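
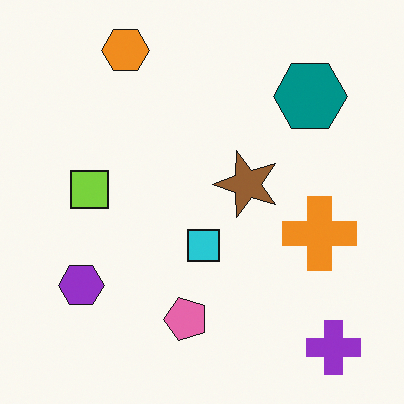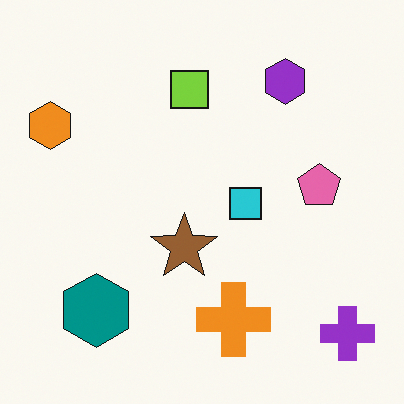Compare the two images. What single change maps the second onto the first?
This is the original image transposed (reflected across the top-left ↔ bottom-right diagonal).

Shapes have swapped their row and column positions — what was in the top-right is now in the bottom-left — a diagonal reflection.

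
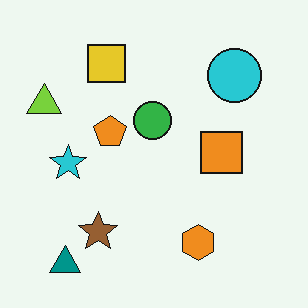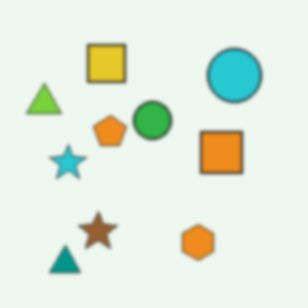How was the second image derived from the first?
The second image is the first given a subtle gaussian blur.

Shape edges and outlines are uniformly softened across the whole image.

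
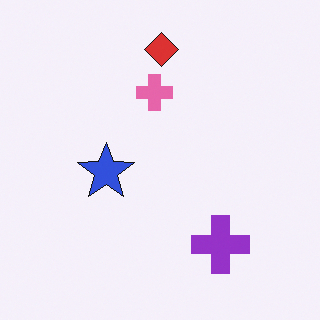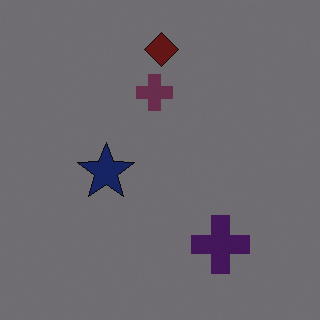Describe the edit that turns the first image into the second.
This is the original image substantially darkened.

Every pixel — background and shapes alike — is uniformly darkened.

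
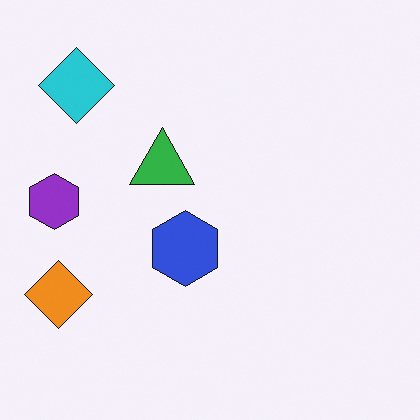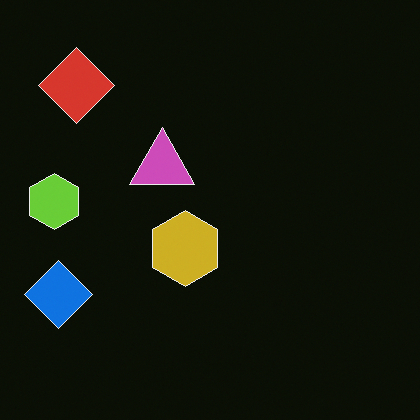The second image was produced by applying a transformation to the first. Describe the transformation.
Color-inverted (negative).

The light background has become dark and every shape's color is its complement — a photographic negative.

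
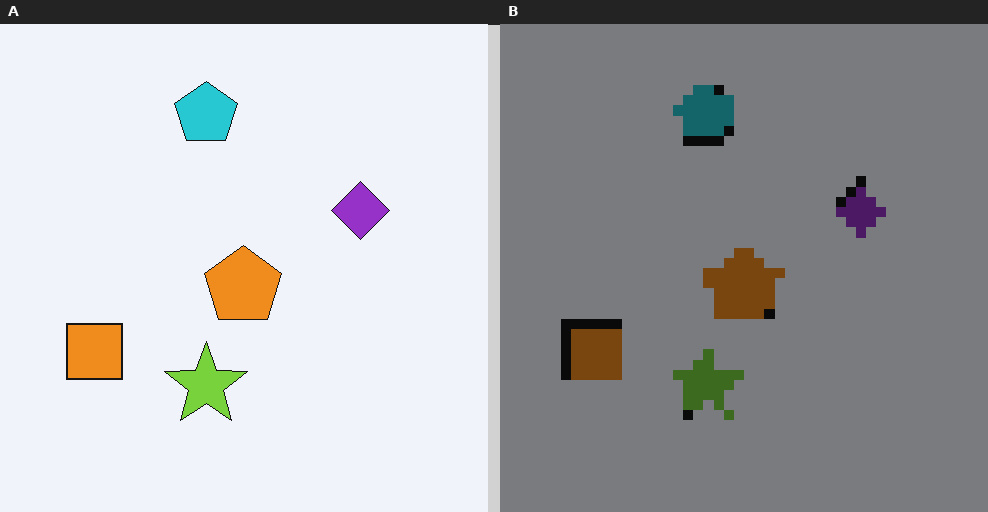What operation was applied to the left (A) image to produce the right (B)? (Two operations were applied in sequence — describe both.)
Darkened a lot, then heavily pixelated into large blocks.

Every pixel — background and shapes alike — is uniformly darkened. Shapes are reduced to large square blocks; fine edges and outlines are lost — a downscale-then-upscale (mosaic) effect.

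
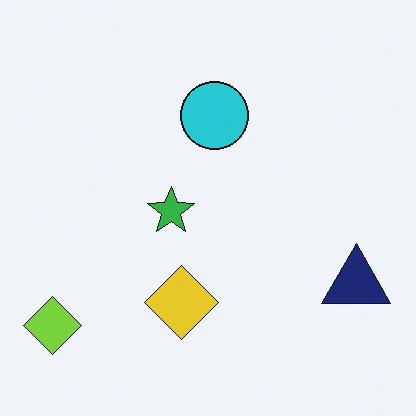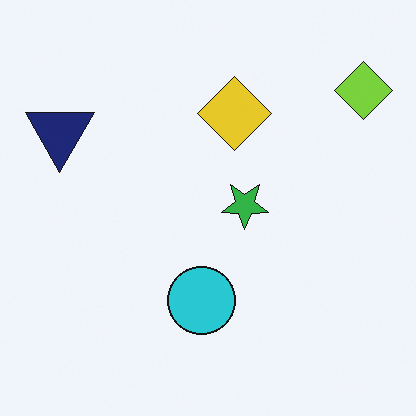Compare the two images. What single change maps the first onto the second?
This is the original image rotated 180°.

The lime diamond sits in the bottom-left of the first image and the top-right of the second — consistent with a whole-image 180° rotation.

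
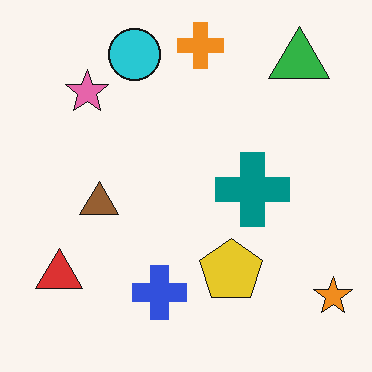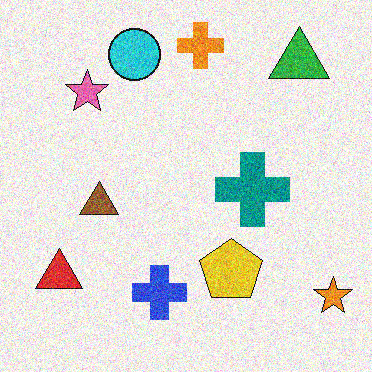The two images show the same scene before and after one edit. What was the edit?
It was degraded with a thick layer of grain.

Random speckle covers the whole image, including the flat background.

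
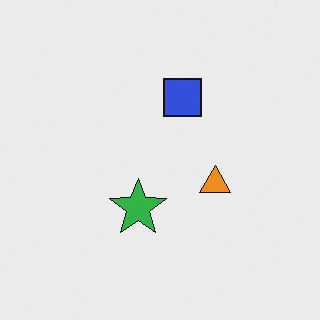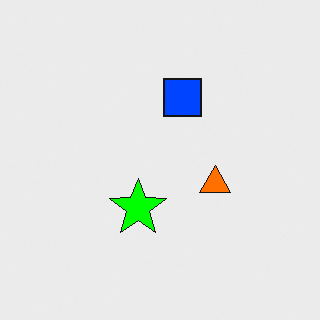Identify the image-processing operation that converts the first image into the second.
The second image is the first made much more vivid (saturation change).

All colors are more vivid — a global saturation change.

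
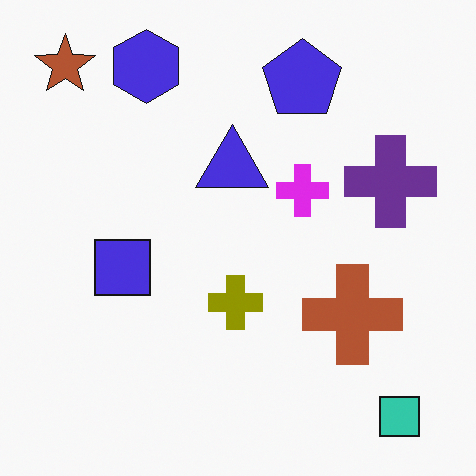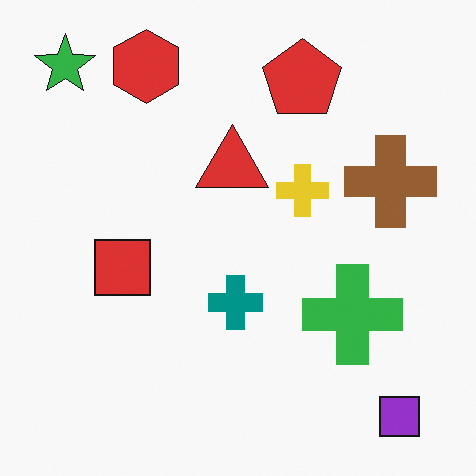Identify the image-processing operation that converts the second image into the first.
This is the original image hue-shifted through roughly half the color wheel.

Every shape's color has rotated by the same amount around the hue wheel — a uniform hue shift.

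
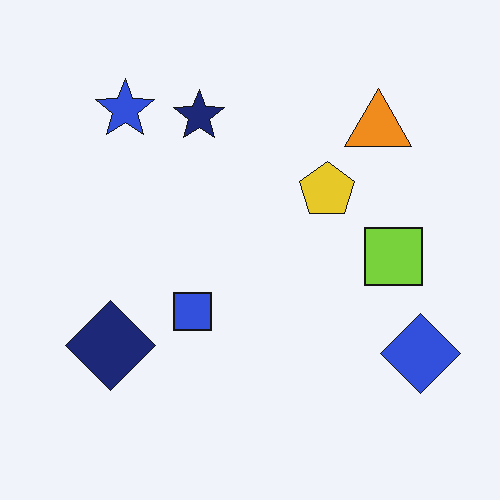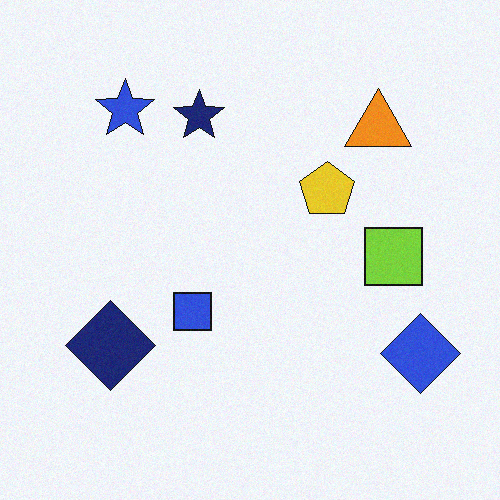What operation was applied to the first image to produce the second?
The image was degraded with a light layer of grain.

Random speckle covers the whole image, including the flat background.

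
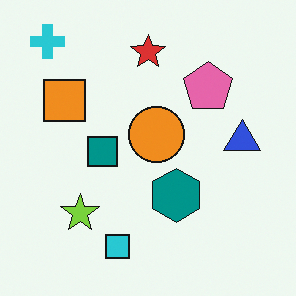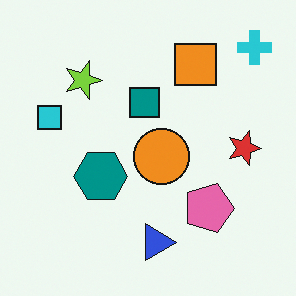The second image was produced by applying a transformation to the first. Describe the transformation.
The image was rotated 90° clockwise.

The cyan cross sits in the top-left of the first image and the top-right of the second — consistent with a whole-image 90° clockwise rotation.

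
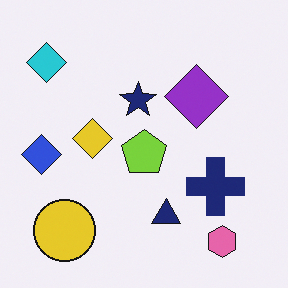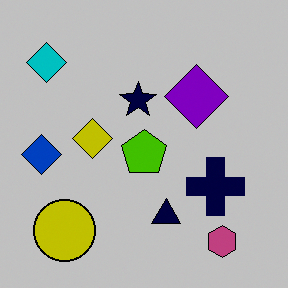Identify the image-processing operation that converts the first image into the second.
This is the original image heavily posterized to just a handful of flat colors.

Each flat color has snapped to a coarser quantized level — most visibly, the near-white background has dropped to a flat grey.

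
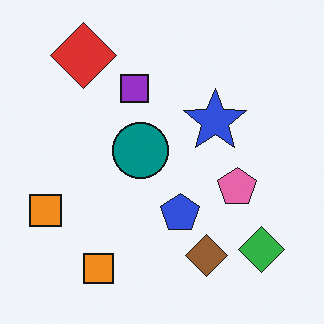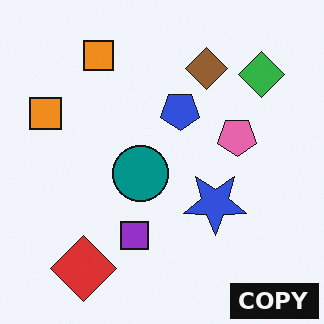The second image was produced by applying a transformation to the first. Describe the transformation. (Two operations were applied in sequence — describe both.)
The second image is the first flipped vertically (top ↔ bottom), then watermarked with the text "COPY" in the lower-right corner.

The red diamond is in the top-left of the first image and the bottom-left of the second — shapes on opposite sides of the horizontal midline have swapped in a mirror flip. A dark label reading "COPY" appears in the lower-right corner.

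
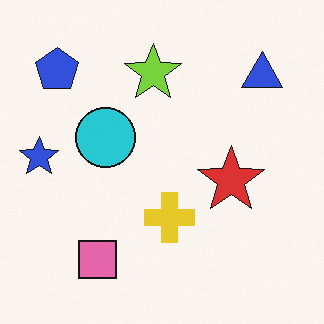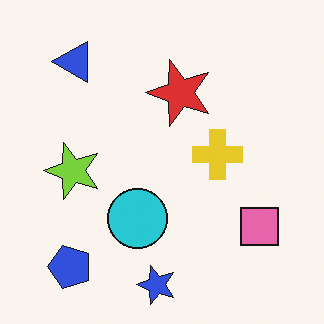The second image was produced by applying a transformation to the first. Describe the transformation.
The image was rotated 90° counter-clockwise.

The blue pentagon sits in the top-left of the first image and the bottom-left of the second — consistent with a whole-image 90° counter-clockwise rotation.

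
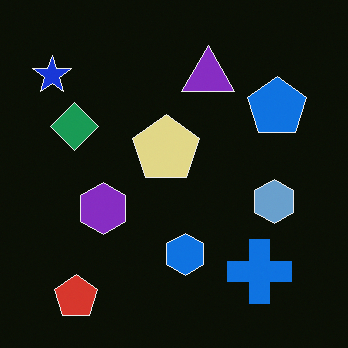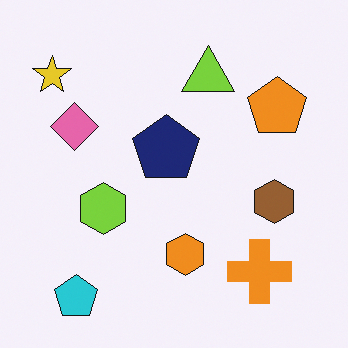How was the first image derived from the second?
Color-inverted (negative).

The light background has become dark and every shape's color is its complement — a photographic negative.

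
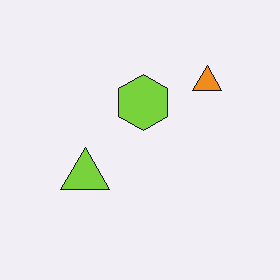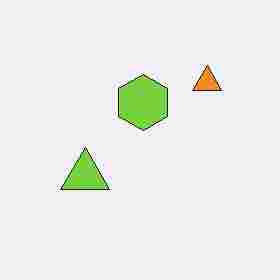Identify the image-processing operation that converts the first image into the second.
The second image is the first heavily JPEG-compressed with obvious blocking artifacts.

Blocky 8×8 compression artifacts appear around shape edges and the flat background shows ringing — characteristic JPEG degradation.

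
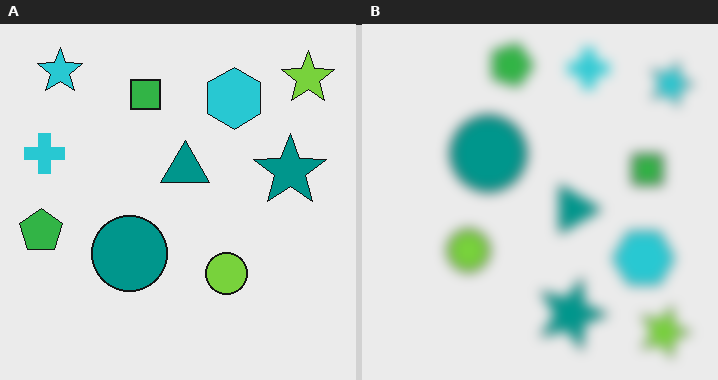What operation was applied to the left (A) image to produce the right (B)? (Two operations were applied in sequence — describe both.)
Rotated 90° clockwise, then strongly gaussian-blurred.

The lime star sits in the top-right of the left (A) image and the bottom-right of the right (B) — consistent with a whole-image 90° clockwise rotation. Shape edges and outlines are uniformly softened across the whole image.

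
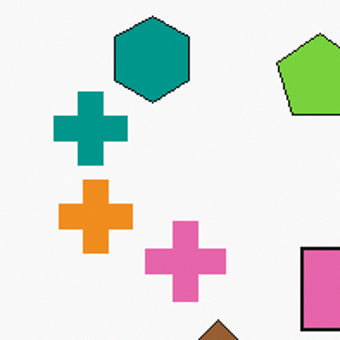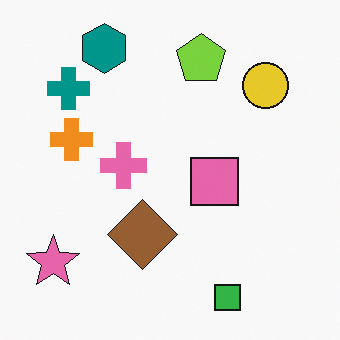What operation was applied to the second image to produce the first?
The transformation is: cropped tightly and scaled back up.

The visible shapes are larger and the field of view is narrower; shapes near the original edges may be partly or wholly outside the frame — a crop-and-rescale.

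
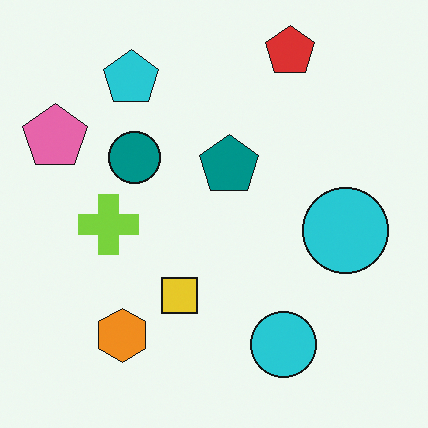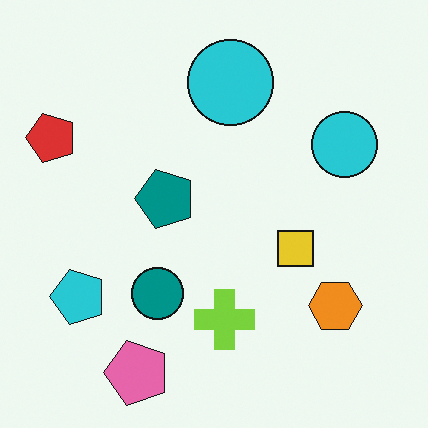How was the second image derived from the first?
It was rotated 90° counter-clockwise.

The red pentagon sits in the top-right of the first image and the top-left of the second — consistent with a whole-image 90° counter-clockwise rotation.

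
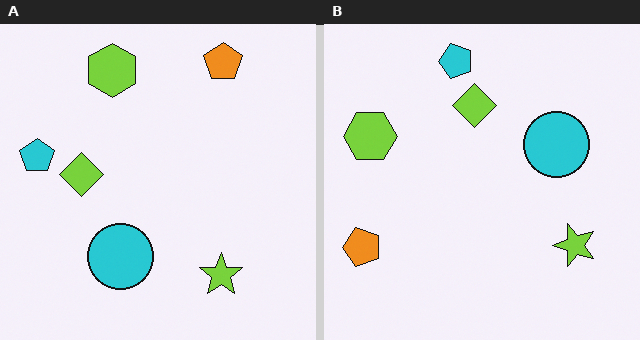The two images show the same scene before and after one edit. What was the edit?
This is the original image transposed (reflected across the top-left ↔ bottom-right diagonal).

Shapes have swapped their row and column positions — what was in the top-right is now in the bottom-left — a diagonal reflection.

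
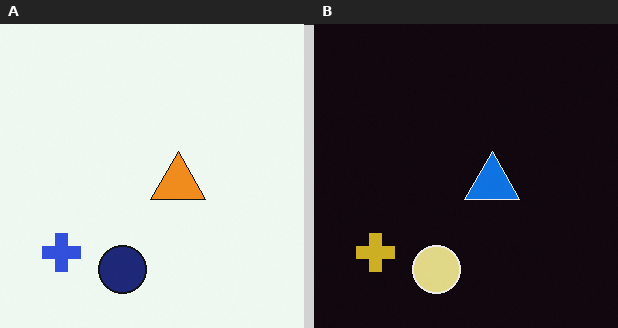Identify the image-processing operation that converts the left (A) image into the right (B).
It was color-inverted (negative).

The light background has become dark and every shape's color is its complement — a photographic negative.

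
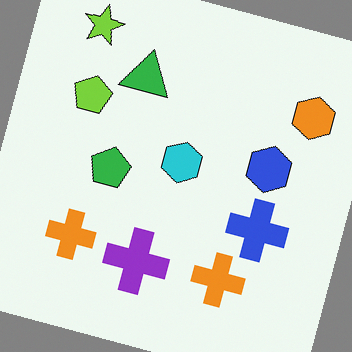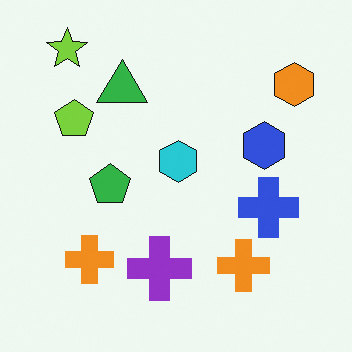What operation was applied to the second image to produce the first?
The image was rotated clockwise by a moderate amount.

Every shape is tilted by the same angle and the image corners show triangular fill wedges — a whole-image rotation by a non-right angle.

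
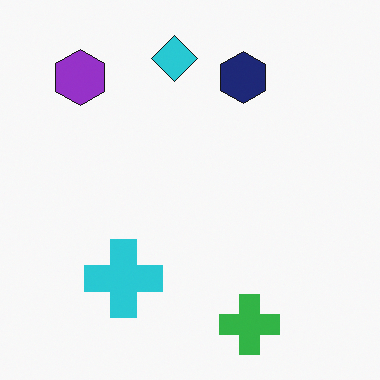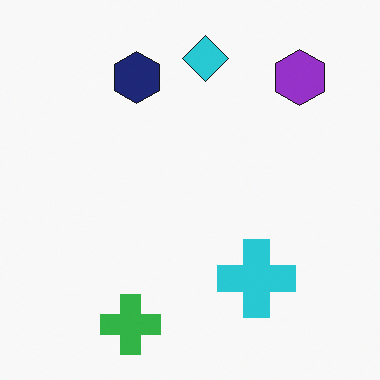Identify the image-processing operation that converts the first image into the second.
The second image is the first flipped horizontally (left ↔ right).

The purple hexagon is in the top-left of the first image and the top-right of the second — shapes on opposite sides of the vertical midline have swapped in a mirror flip.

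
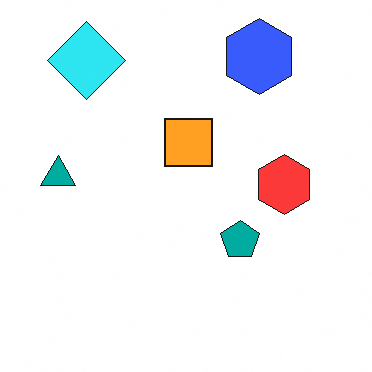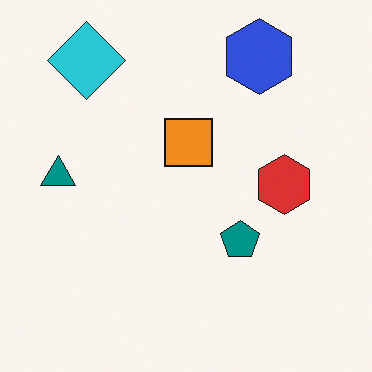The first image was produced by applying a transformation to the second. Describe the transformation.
This is the original image slightly brightened.

Every pixel — background and shapes alike — is uniformly brightened.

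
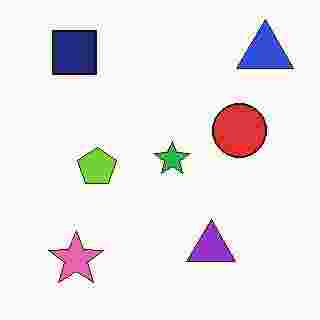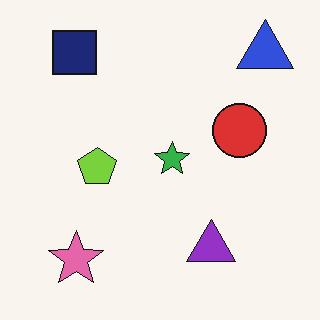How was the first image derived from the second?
This is the original image degraded with heavy JPEG compression.

Blocky 8×8 compression artifacts appear around shape edges and the flat background shows ringing — characteristic JPEG degradation.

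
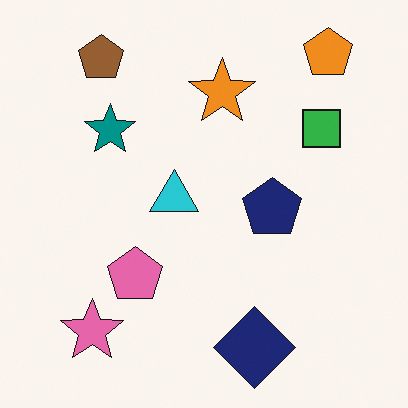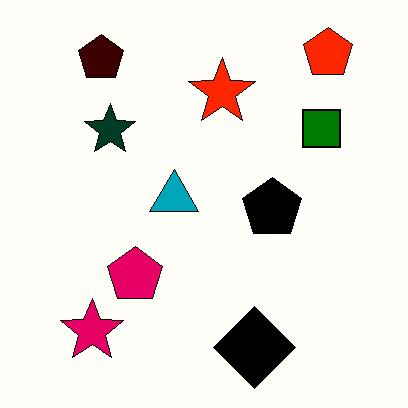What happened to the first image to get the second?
Boosted in contrast.

Tones are pushed away from mid-grey across the whole image — a global contrast change.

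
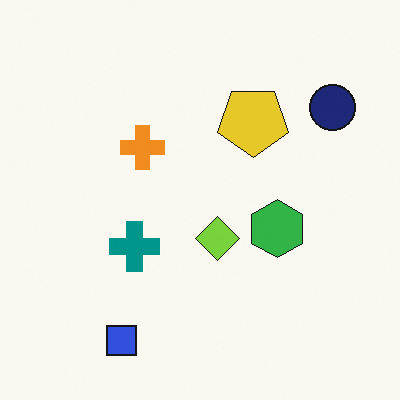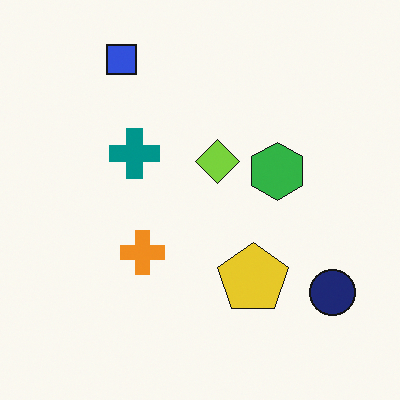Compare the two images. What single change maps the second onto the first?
The first image is the second flipped vertically (top ↔ bottom).

The blue square is in the top-left of the second image and the bottom-left of the first — shapes on opposite sides of the horizontal midline have swapped in a mirror flip.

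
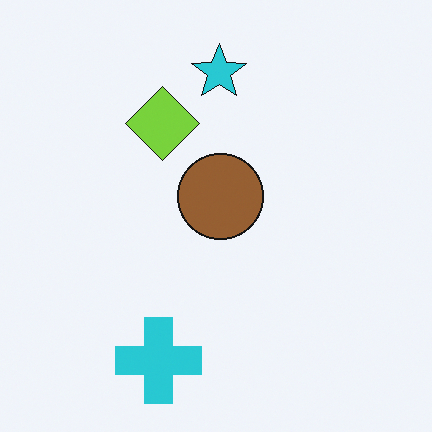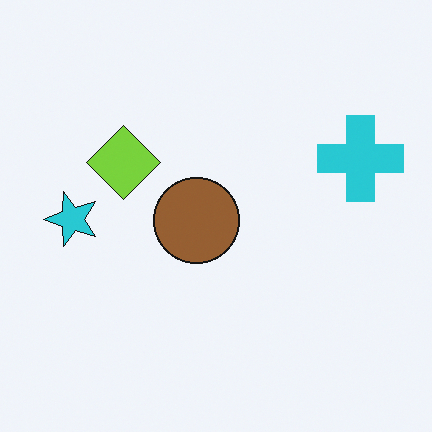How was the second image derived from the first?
Transposed (reflected across the top-left ↔ bottom-right diagonal).

Shapes have swapped their row and column positions — what was in the top-right is now in the bottom-left — a diagonal reflection.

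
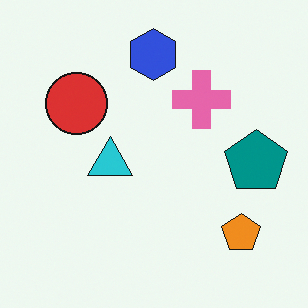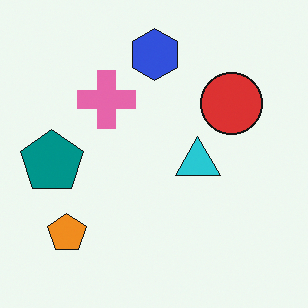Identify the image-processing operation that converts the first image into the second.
Flipped horizontally (left ↔ right).

The teal pentagon is in the right of the first image and the left of the second — shapes on opposite sides of the vertical midline have swapped in a mirror flip.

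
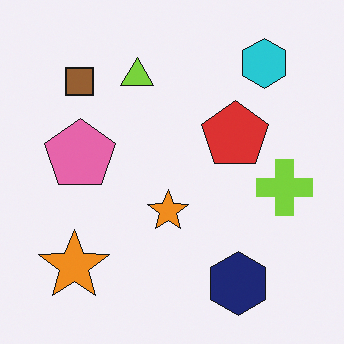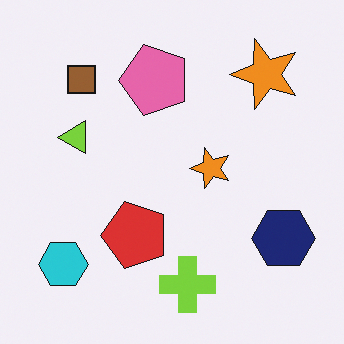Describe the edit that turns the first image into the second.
The transformation is: transposed (reflected across the top-left ↔ bottom-right diagonal).

Shapes have swapped their row and column positions — what was in the top-right is now in the bottom-left — a diagonal reflection.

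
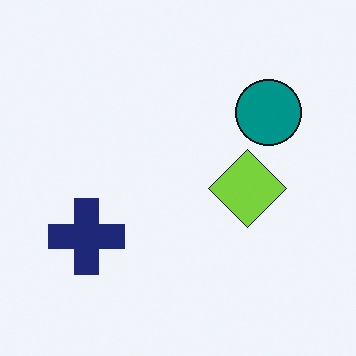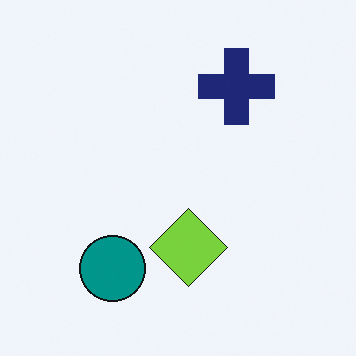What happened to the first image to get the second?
It was transposed (reflected across the top-left ↔ bottom-right diagonal).

Shapes have swapped their row and column positions — what was in the top-right is now in the bottom-left — a diagonal reflection.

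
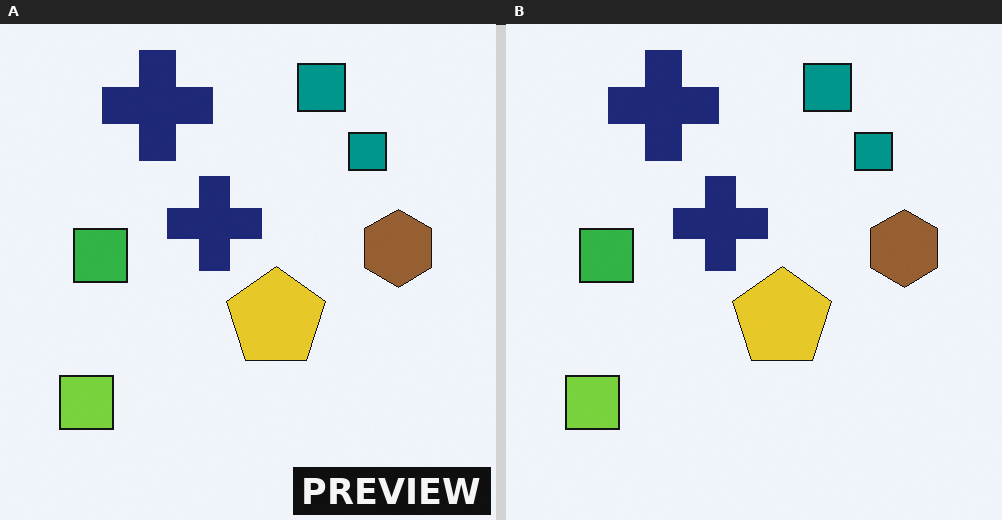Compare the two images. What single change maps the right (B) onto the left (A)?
Watermarked with the text "PREVIEW" in the lower-right corner.

A dark label reading "PREVIEW" appears in the lower-right corner.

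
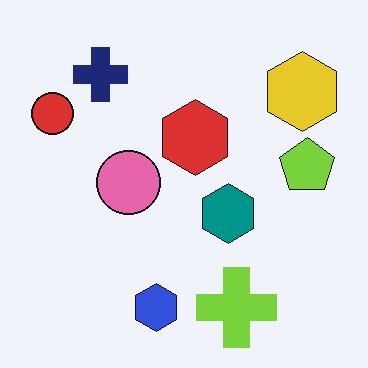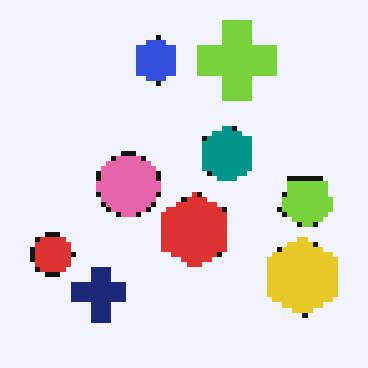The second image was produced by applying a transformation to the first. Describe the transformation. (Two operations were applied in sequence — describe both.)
The image was lightly pixelated (a mild mosaic effect), then flipped vertically (top ↔ bottom).

Shapes are reduced to large square blocks; fine edges and outlines are lost — a downscale-then-upscale (mosaic) effect. The blue hexagon is in the bottom of the first image and the top of the second — shapes on opposite sides of the horizontal midline have swapped in a mirror flip.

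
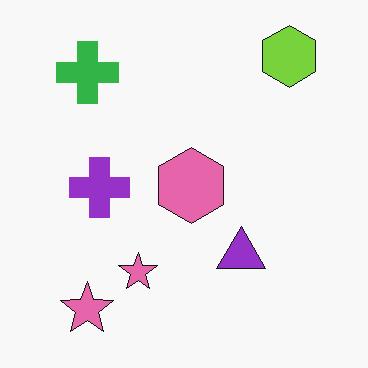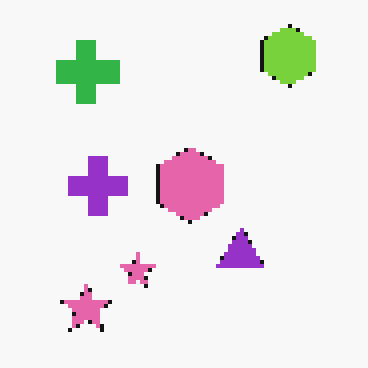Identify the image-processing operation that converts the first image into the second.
The second image is the first lightly pixelated (a mild mosaic effect).

Shapes are reduced to large square blocks; fine edges and outlines are lost — a downscale-then-upscale (mosaic) effect.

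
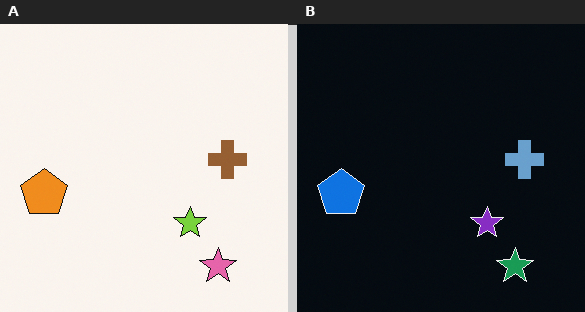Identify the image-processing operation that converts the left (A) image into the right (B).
It was color-inverted (negative).

The light background has become dark and every shape's color is its complement — a photographic negative.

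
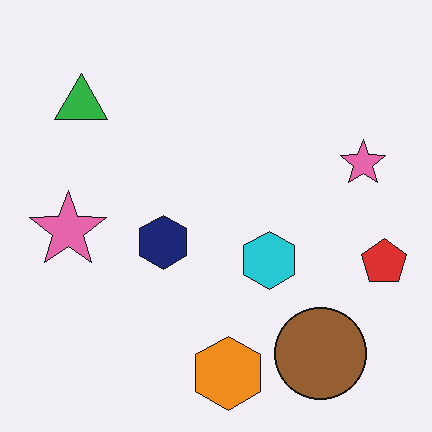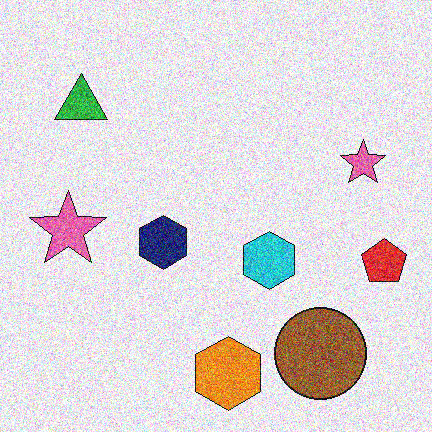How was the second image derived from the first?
This is the original image degraded with heavy additive noise.

Random speckle covers the whole image, including the flat background.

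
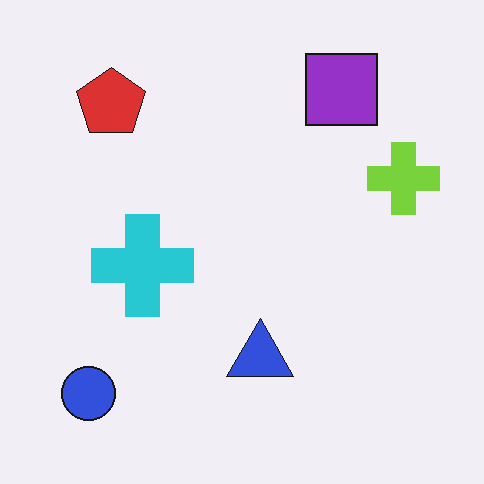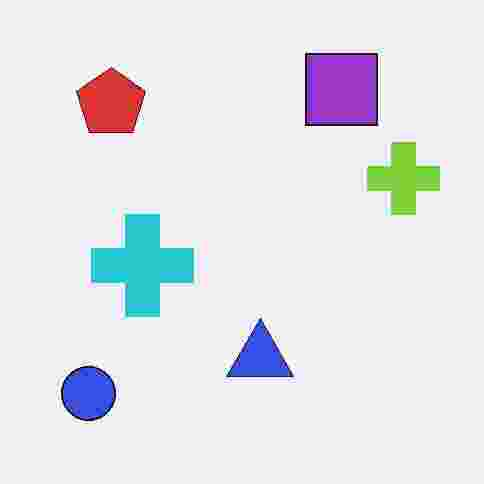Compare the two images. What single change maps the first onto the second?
It was heavily JPEG-compressed with obvious blocking artifacts.

Blocky 8×8 compression artifacts appear around shape edges and the flat background shows ringing — characteristic JPEG degradation.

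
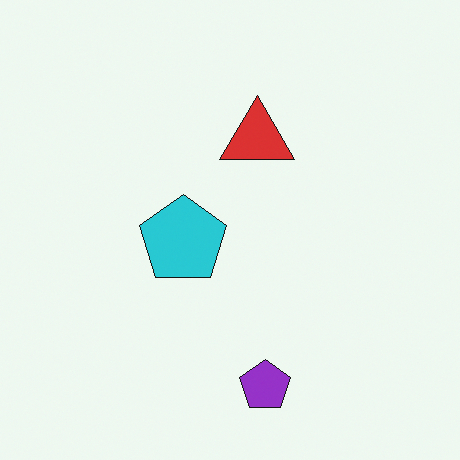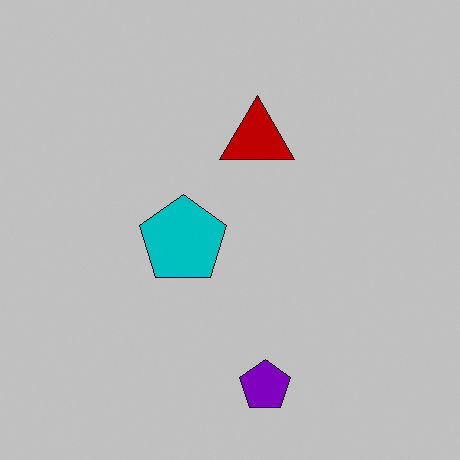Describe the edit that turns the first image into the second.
The transformation is: heavily posterized to just a handful of flat colors.

Each flat color has snapped to a coarser quantized level — most visibly, the near-white background has dropped to a flat grey.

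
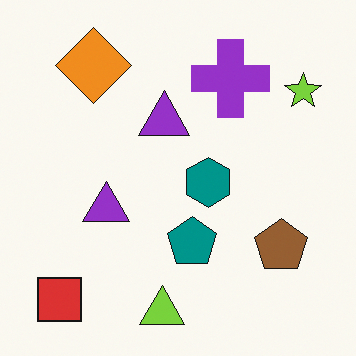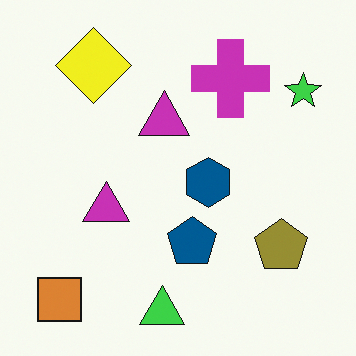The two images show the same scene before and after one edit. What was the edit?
The transformation is: hue-shifted by a small amount.

Every shape's color has rotated by the same amount around the hue wheel — a uniform hue shift.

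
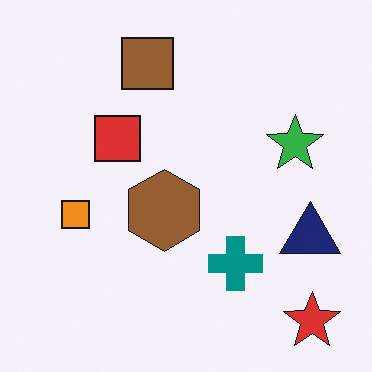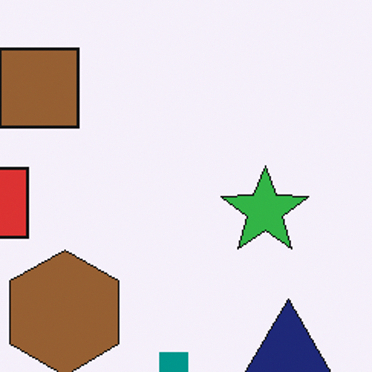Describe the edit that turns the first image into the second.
Cropped slightly and scaled back up.

The visible shapes are larger and the field of view is narrower; shapes near the original edges may be partly or wholly outside the frame — a crop-and-rescale.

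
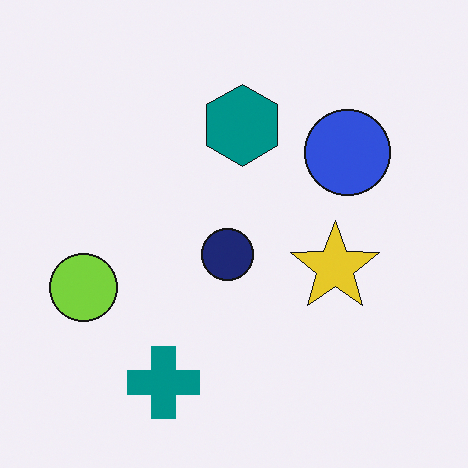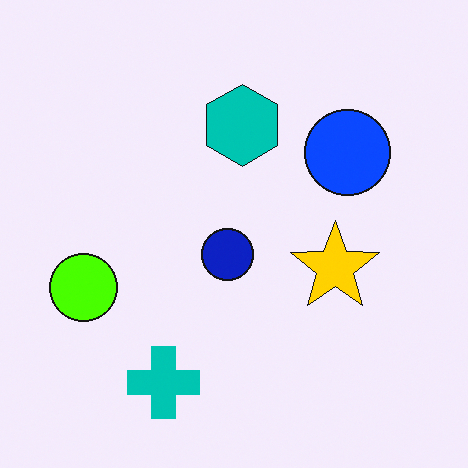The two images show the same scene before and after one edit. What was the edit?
The second image is the first made much more vivid (saturation change).

All colors are more vivid — a global saturation change.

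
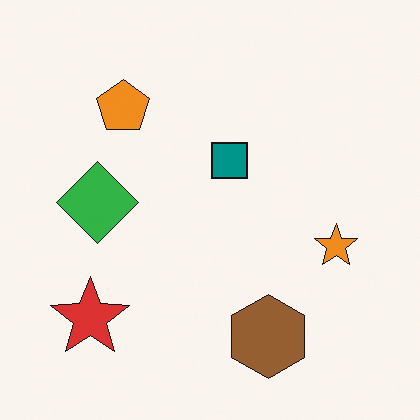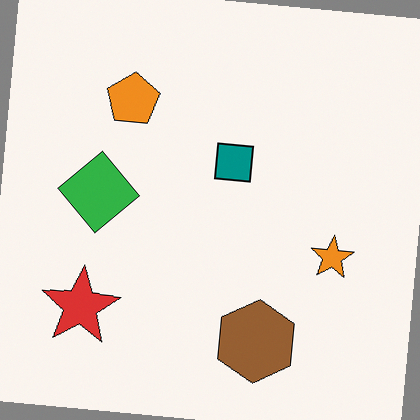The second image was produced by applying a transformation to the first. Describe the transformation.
Rotated clockwise by a few degrees.

Every shape is tilted by the same angle and the image corners show triangular fill wedges — a whole-image rotation by a non-right angle.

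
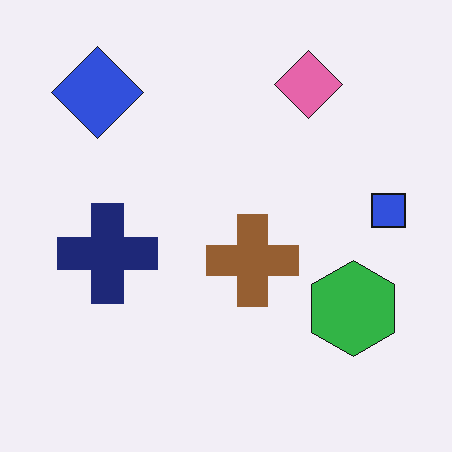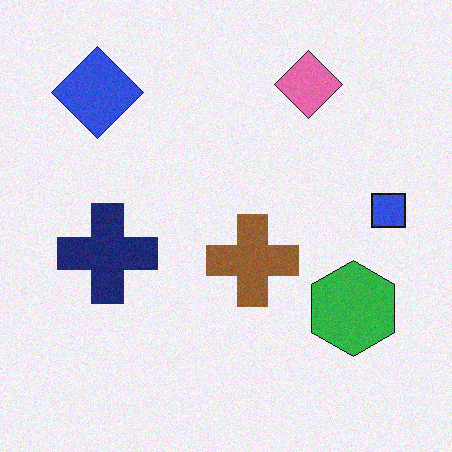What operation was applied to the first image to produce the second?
Degraded with light additive noise.

Random speckle covers the whole image, including the flat background.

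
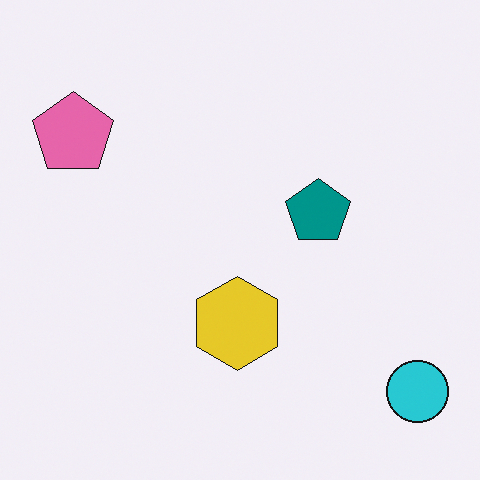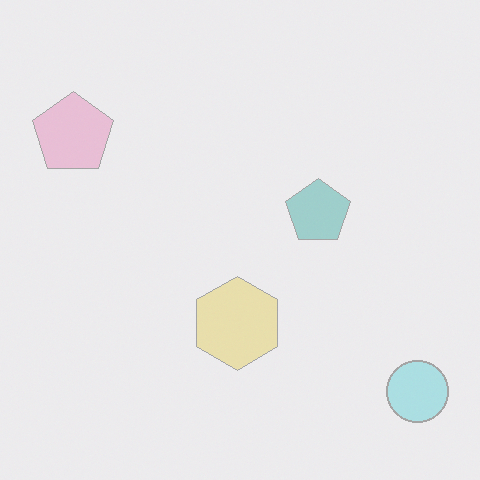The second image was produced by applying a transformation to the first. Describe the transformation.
It was washed out (contrast reduced).

Tones are pushed toward mid-grey across the whole image — a global contrast change.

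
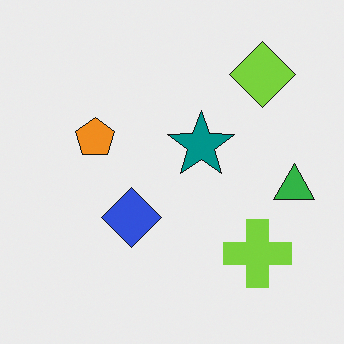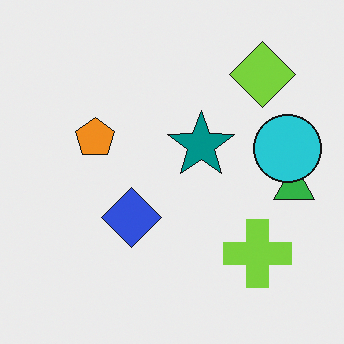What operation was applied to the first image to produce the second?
It was overlaid with an additional cyan circle.

A cyan circle appears in the second image that is absent from the first.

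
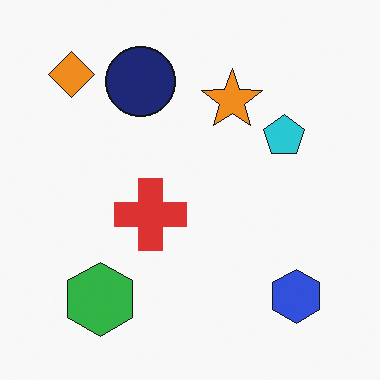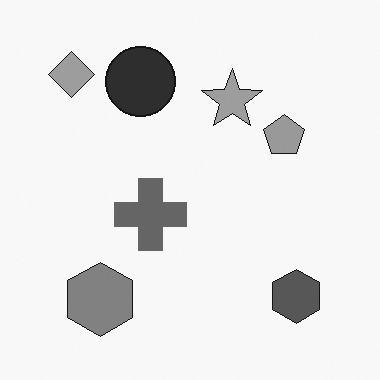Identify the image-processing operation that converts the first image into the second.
The image was converted to grayscale.

All color is removed — every shape is now a shade of grey.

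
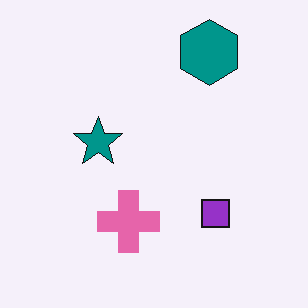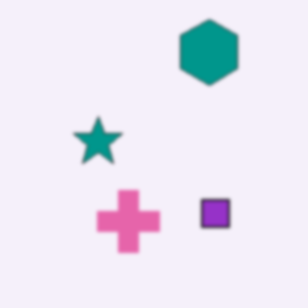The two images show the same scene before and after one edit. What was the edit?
The second image is the first given a subtle gaussian blur.

Shape edges and outlines are uniformly softened across the whole image.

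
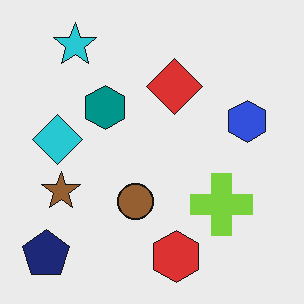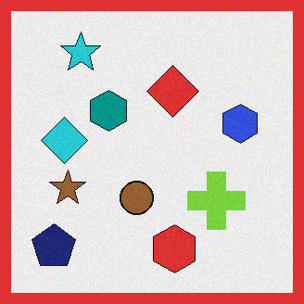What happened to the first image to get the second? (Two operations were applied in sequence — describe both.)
This is the original image degraded with a light layer of grain, then framed with a red border.

Random speckle covers the whole image, including the flat background. A solid red frame runs around the edge of the second image, with the content slightly shrunk inside it.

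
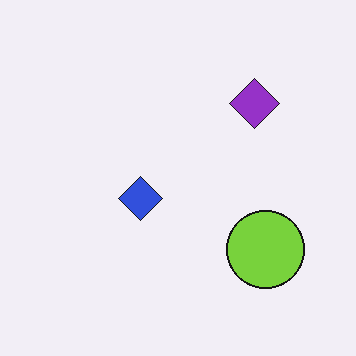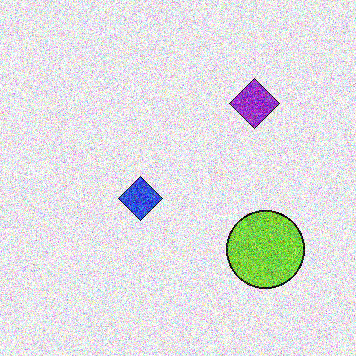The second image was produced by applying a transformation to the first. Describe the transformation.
The second image is the first degraded with heavy additive noise.

Random speckle covers the whole image, including the flat background.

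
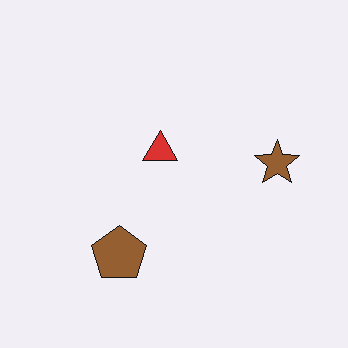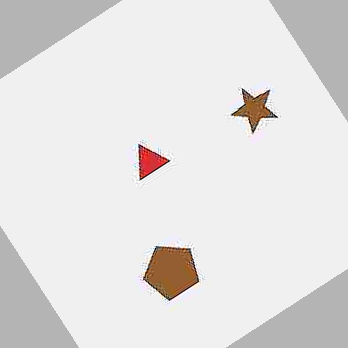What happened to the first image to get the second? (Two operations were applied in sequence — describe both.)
The second image is the first heavily JPEG-compressed with obvious blocking artifacts, then rotated counter-clockwise by a large amount — several tens of degrees.

Blocky 8×8 compression artifacts appear around shape edges and the flat background shows ringing — characteristic JPEG degradation. Every shape is tilted by the same angle and the image corners show triangular fill wedges — a whole-image rotation by a non-right angle.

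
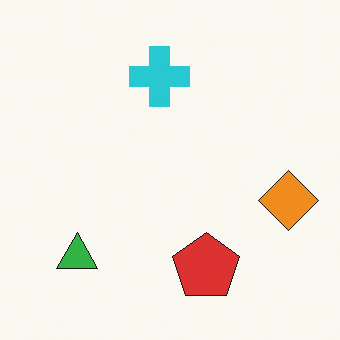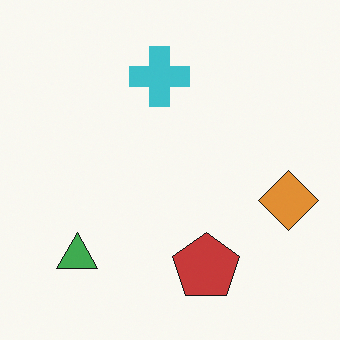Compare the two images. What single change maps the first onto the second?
Slightly desaturated.

All colors are more muted and greyish — a global saturation change.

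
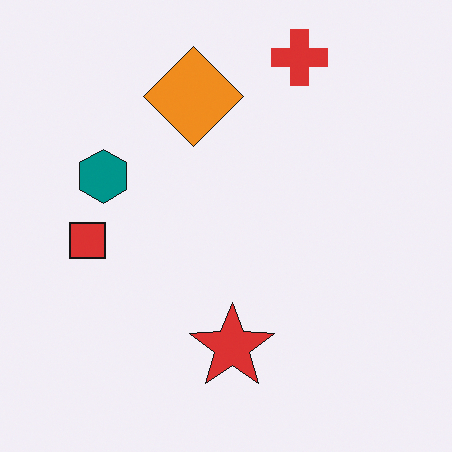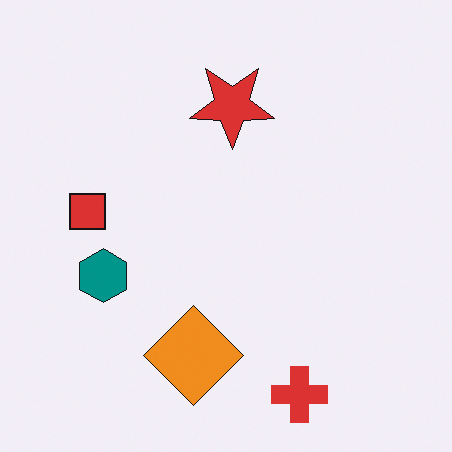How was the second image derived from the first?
The transformation is: flipped vertically (top ↔ bottom).

The red cross is in the top of the first image and the bottom of the second — shapes on opposite sides of the horizontal midline have swapped in a mirror flip.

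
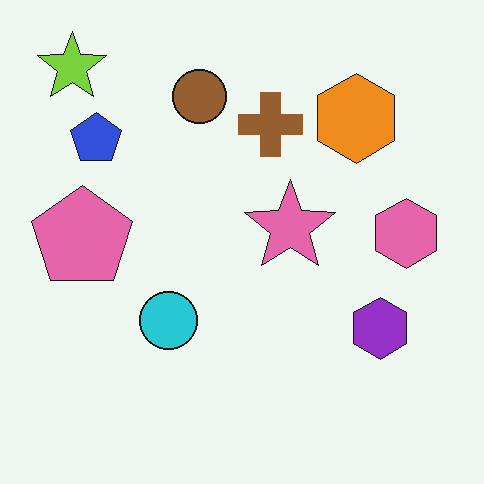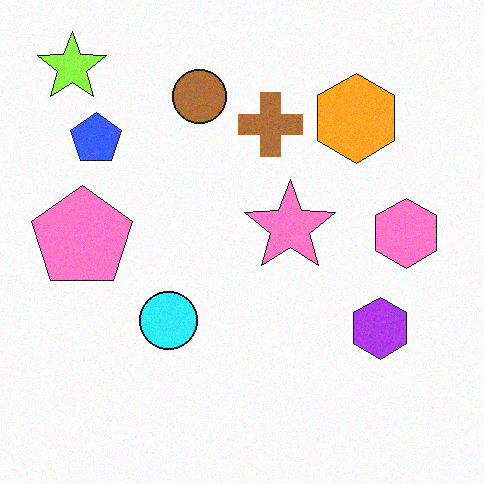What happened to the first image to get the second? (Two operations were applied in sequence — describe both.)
The second image is the first brightened a little, then degraded with a light layer of grain.

Every pixel — background and shapes alike — is uniformly brightened. Random speckle covers the whole image, including the flat background.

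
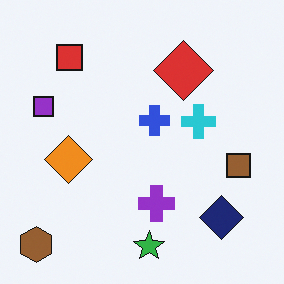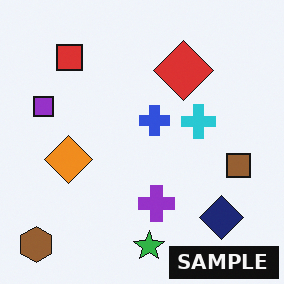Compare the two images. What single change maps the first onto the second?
Watermarked with the text "SAMPLE" in the lower-right corner.

A dark label reading "SAMPLE" appears in the lower-right corner.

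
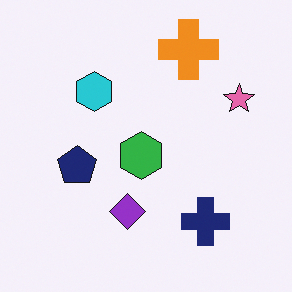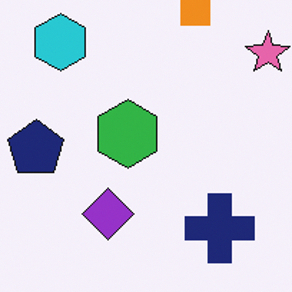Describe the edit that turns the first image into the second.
The second image is the first cropped to a modestly smaller region and rescaled.

The visible shapes are larger and the field of view is narrower; shapes near the original edges may be partly or wholly outside the frame — a crop-and-rescale.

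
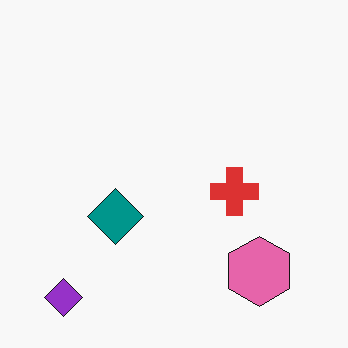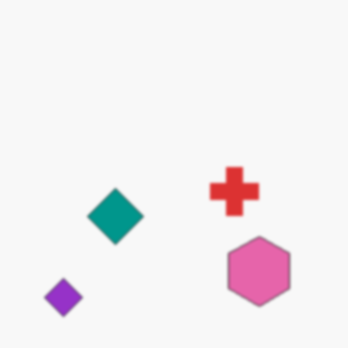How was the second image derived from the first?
It was lightly blurred.

Shape edges and outlines are uniformly softened across the whole image.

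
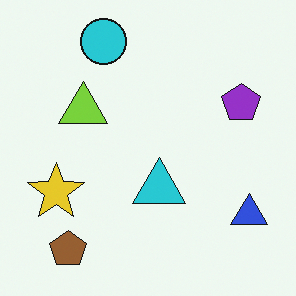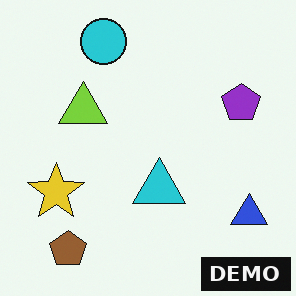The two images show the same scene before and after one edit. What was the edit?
This is the original image watermarked with the text "DEMO" in the lower-right corner.

A dark label reading "DEMO" appears in the lower-right corner.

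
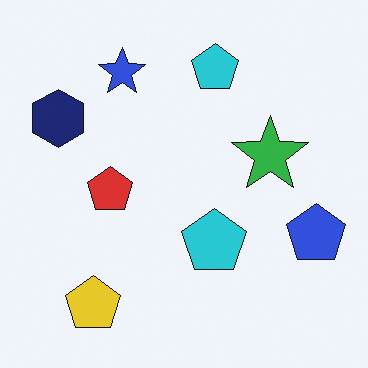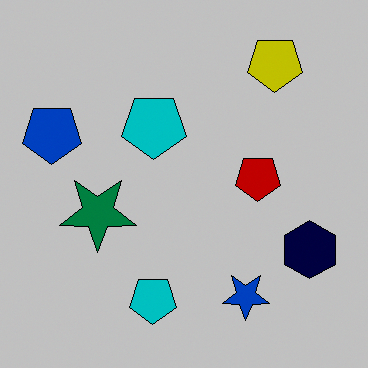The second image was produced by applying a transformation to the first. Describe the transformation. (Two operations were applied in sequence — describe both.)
It was heavily posterized to just a handful of flat colors, then rotated 180°.

Each flat color has snapped to a coarser quantized level — most visibly, the near-white background has dropped to a flat grey. The yellow pentagon sits in the bottom-left of the first image and the top-right of the second — consistent with a whole-image 180° rotation.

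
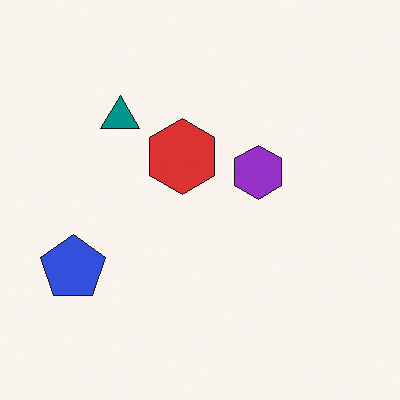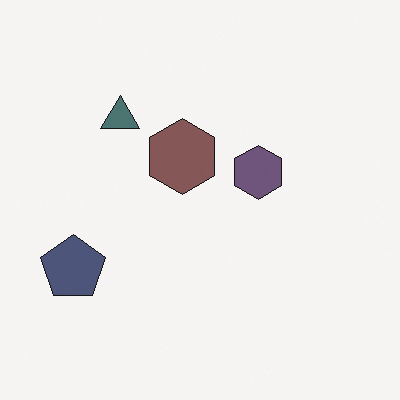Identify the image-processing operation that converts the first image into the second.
The transformation is: heavily desaturated.

All colors are more muted and greyish — a global saturation change.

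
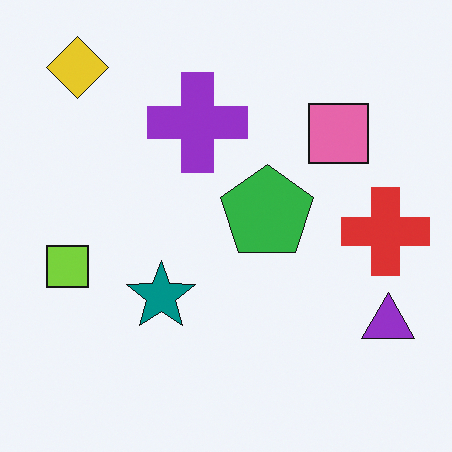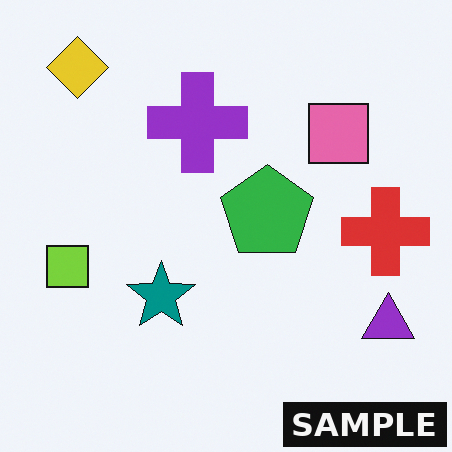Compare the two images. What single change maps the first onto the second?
The second image is the first watermarked with the text "SAMPLE" in the lower-right corner.

A dark label reading "SAMPLE" appears in the lower-right corner.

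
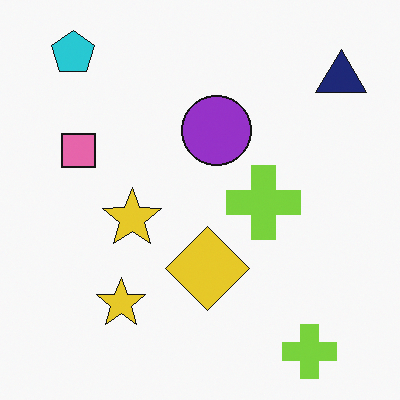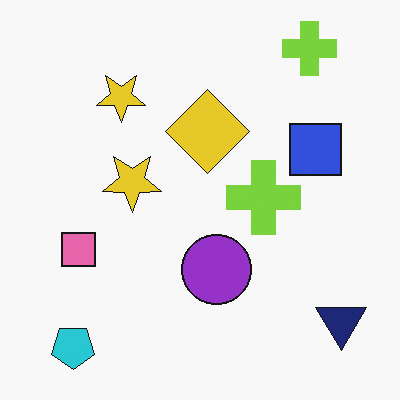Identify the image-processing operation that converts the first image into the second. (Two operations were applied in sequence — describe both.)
Flipped vertically (top ↔ bottom), then overlaid with an additional blue square.

The cyan pentagon is in the top-left of the first image and the bottom-left of the second — shapes on opposite sides of the horizontal midline have swapped in a mirror flip. A blue square appears in the second image that is absent from the first.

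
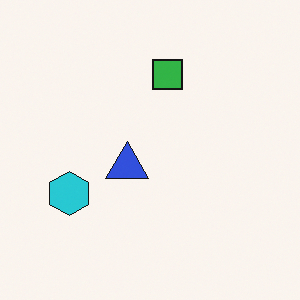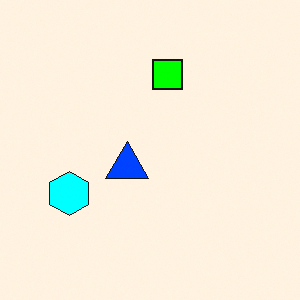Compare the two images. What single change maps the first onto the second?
The second image is the first made much more vivid (saturation change).

All colors are more vivid — a global saturation change.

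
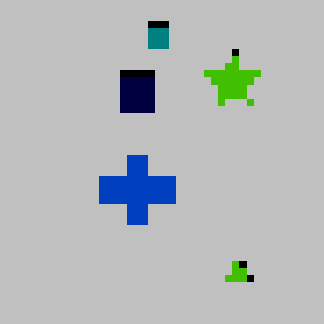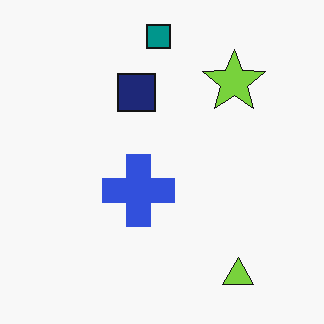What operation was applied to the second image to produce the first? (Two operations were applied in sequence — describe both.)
It was moderately pixelated, then aggressively posterized.

Shapes are reduced to large square blocks; fine edges and outlines are lost — a downscale-then-upscale (mosaic) effect. Each flat color has snapped to a coarser quantized level — most visibly, the near-white background has dropped to a flat grey.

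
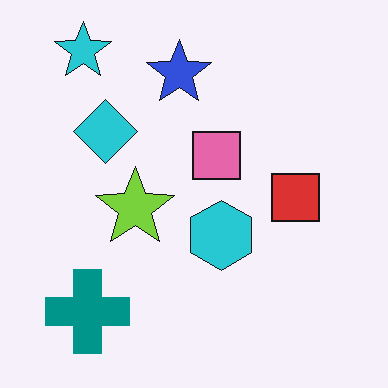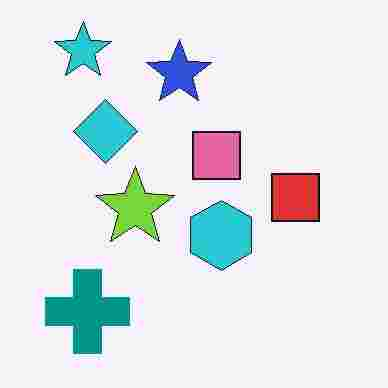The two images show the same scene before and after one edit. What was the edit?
The transformation is: degraded with heavy JPEG compression.

Blocky 8×8 compression artifacts appear around shape edges and the flat background shows ringing — characteristic JPEG degradation.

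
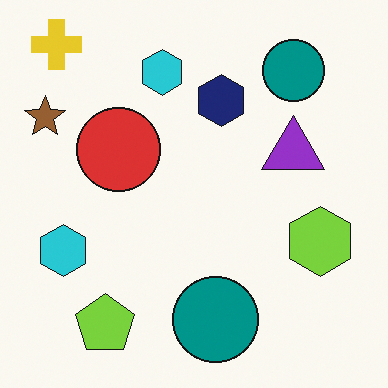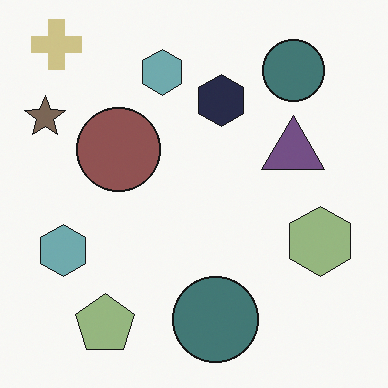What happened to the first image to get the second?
It was heavily desaturated.

All colors are more muted and greyish — a global saturation change.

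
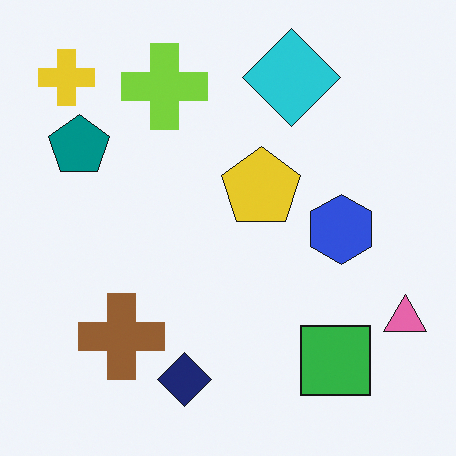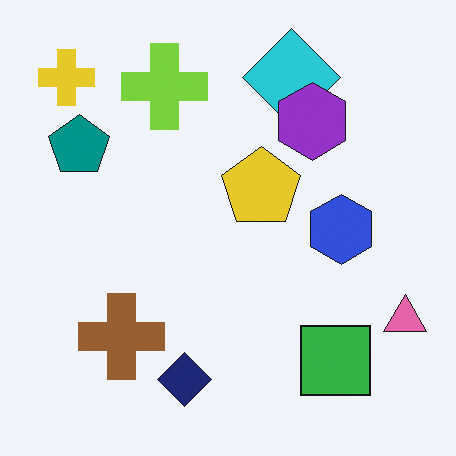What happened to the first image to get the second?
Overlaid with an additional purple hexagon.

A purple hexagon appears in the second image that is absent from the first.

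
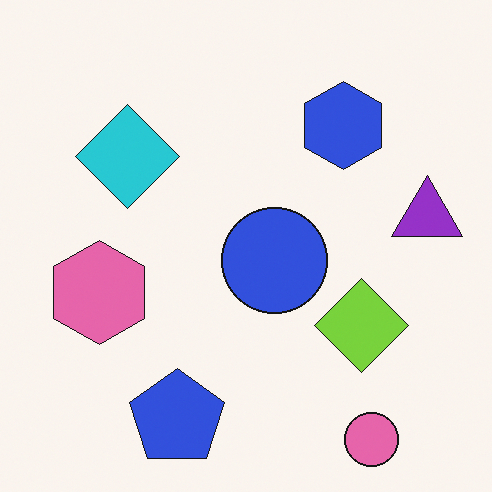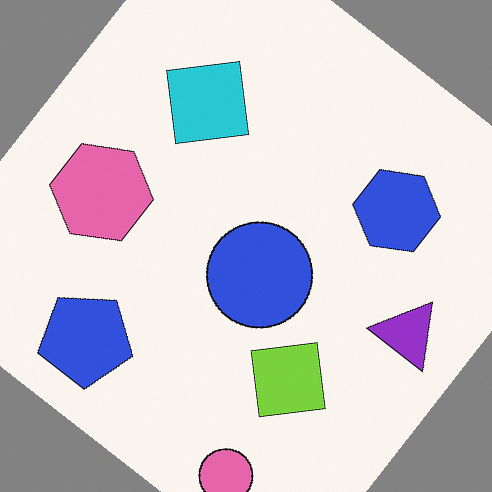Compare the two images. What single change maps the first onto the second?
This is the original image rotated clockwise by a large amount — several tens of degrees.

Every shape is tilted by the same angle and the image corners show triangular fill wedges — a whole-image rotation by a non-right angle.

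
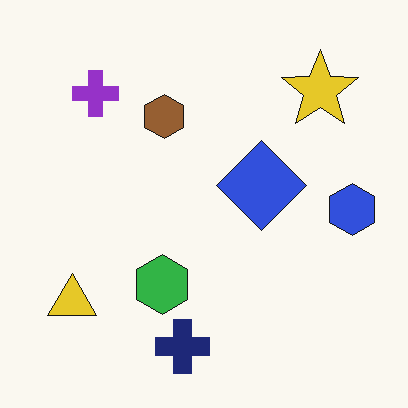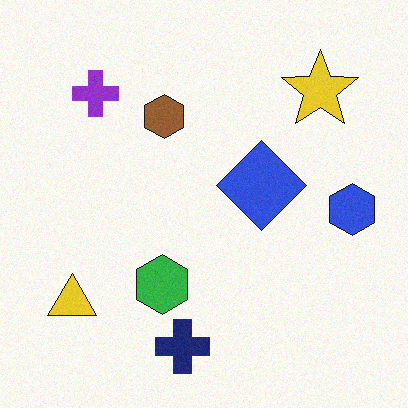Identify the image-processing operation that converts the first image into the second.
Degraded with light additive noise.

Random speckle covers the whole image, including the flat background.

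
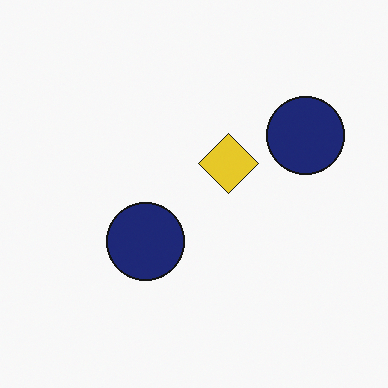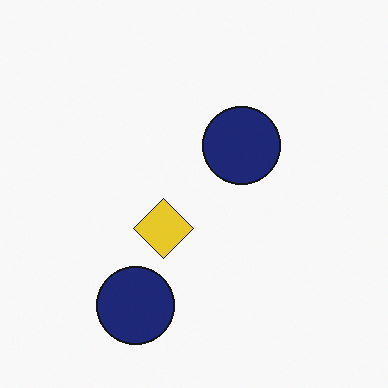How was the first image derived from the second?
Transposed (reflected across the top-left ↔ bottom-right diagonal).

Shapes have swapped their row and column positions — what was in the top-right is now in the bottom-left — a diagonal reflection.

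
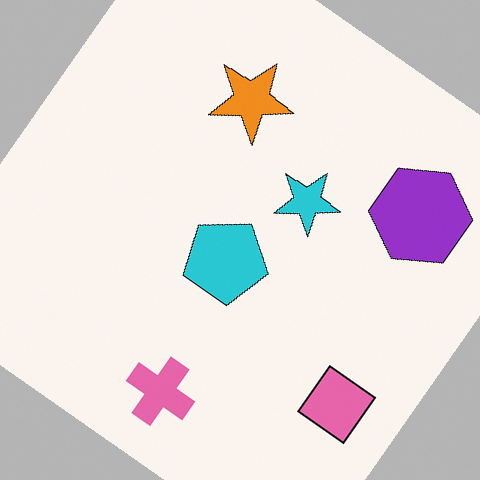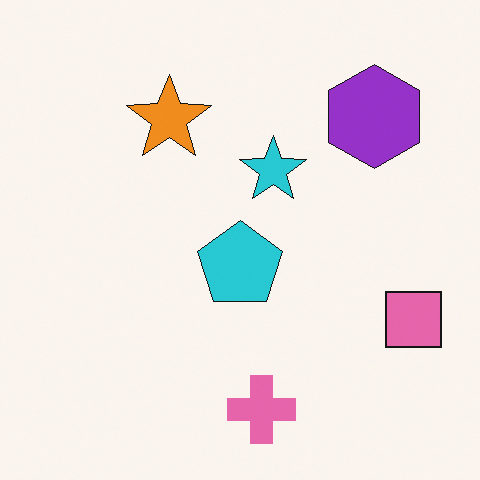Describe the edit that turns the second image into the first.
The first image is the second rotated clockwise by a large amount — several tens of degrees.

Every shape is tilted by the same angle and the image corners show triangular fill wedges — a whole-image rotation by a non-right angle.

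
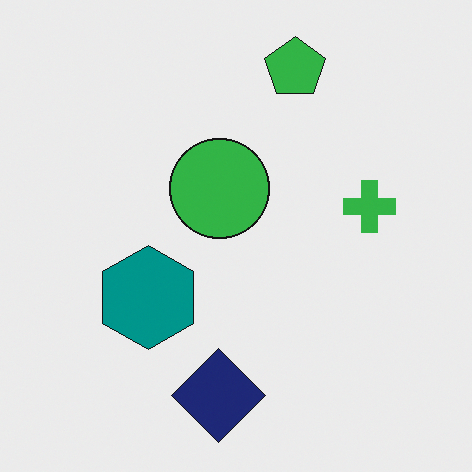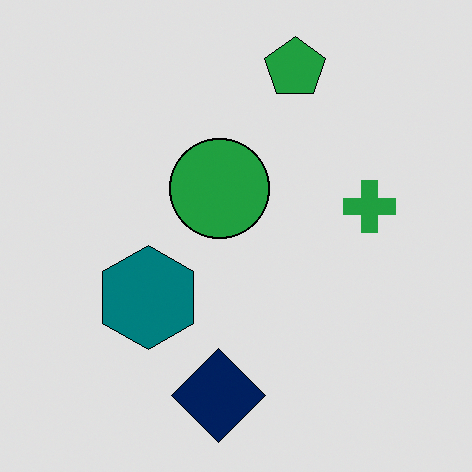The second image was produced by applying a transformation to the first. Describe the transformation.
It was moderately posterized.

Each flat color has snapped to a coarser quantized level — most visibly, the near-white background has dropped to a flat grey.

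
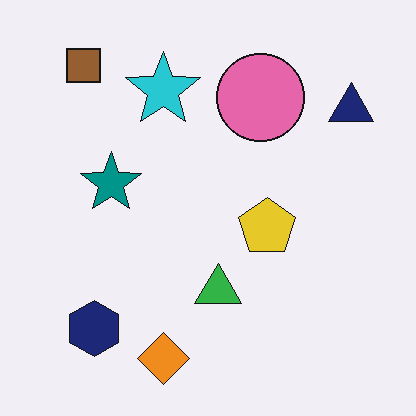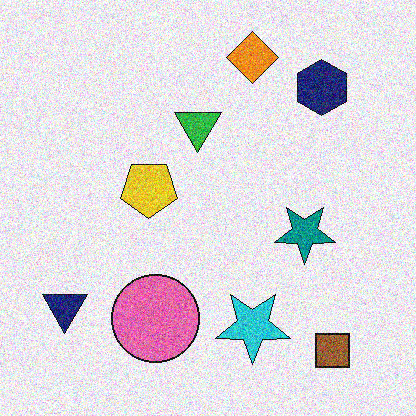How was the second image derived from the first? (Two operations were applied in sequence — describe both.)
The image was rotated 180°, then degraded with a thick layer of grain.

The brown square sits in the top-left of the first image and the bottom-right of the second — consistent with a whole-image 180° rotation. Random speckle covers the whole image, including the flat background.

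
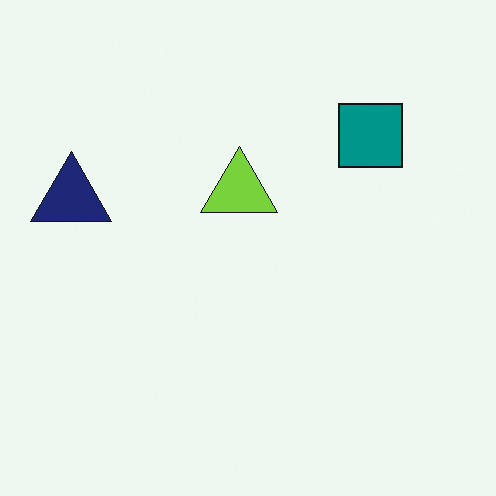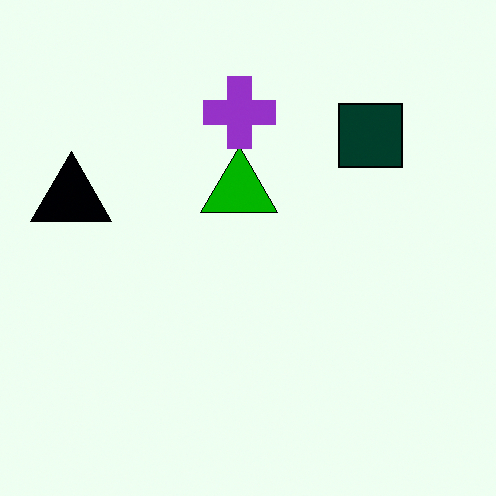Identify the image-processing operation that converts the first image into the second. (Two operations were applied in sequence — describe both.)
The transformation is: given much higher contrast, then overlaid with an additional purple cross.

Tones are pushed away from mid-grey across the whole image — a global contrast change. A purple cross appears in the second image that is absent from the first.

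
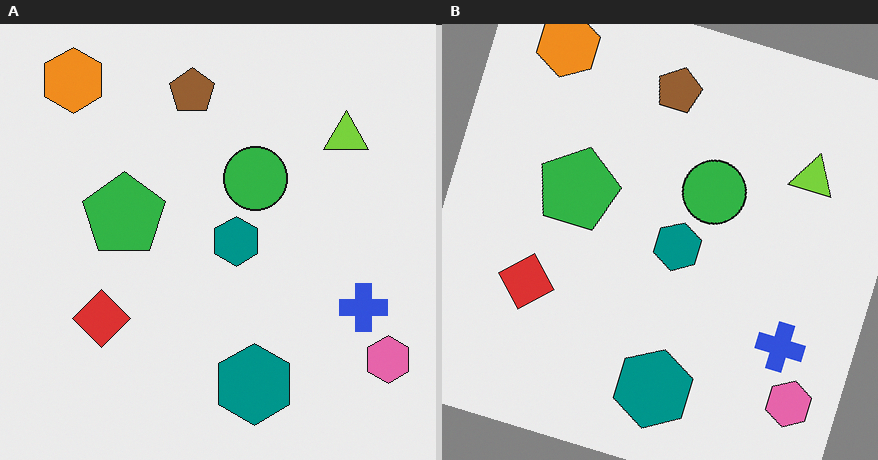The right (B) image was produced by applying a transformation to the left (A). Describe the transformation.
It was rotated clockwise by a clearly visible amount.

Every shape is tilted by the same angle and the image corners show triangular fill wedges — a whole-image rotation by a non-right angle.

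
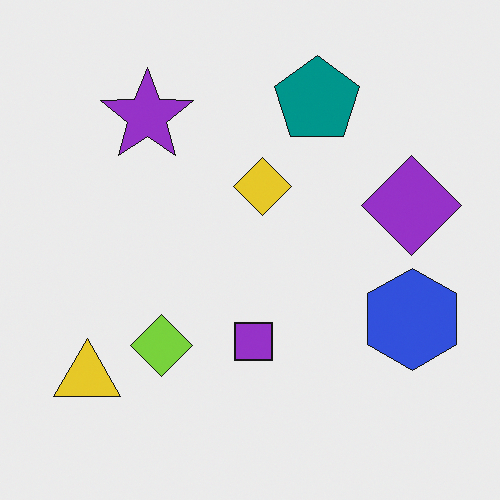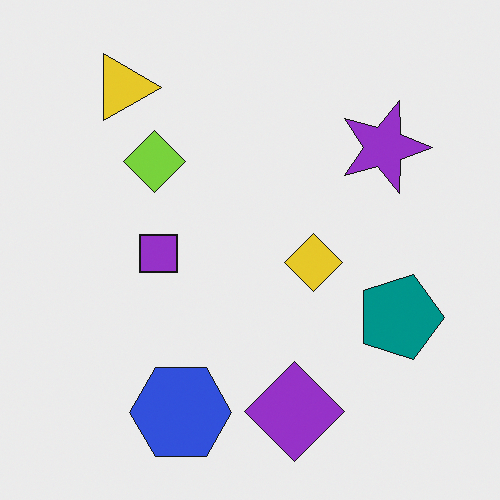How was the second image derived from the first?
Rotated 90° clockwise.

The yellow triangle sits in the bottom-left of the first image and the top-left of the second — consistent with a whole-image 90° clockwise rotation.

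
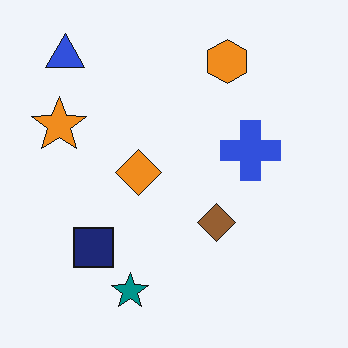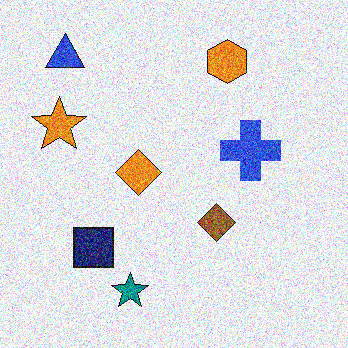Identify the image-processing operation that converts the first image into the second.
Degraded with a thick layer of grain.

Random speckle covers the whole image, including the flat background.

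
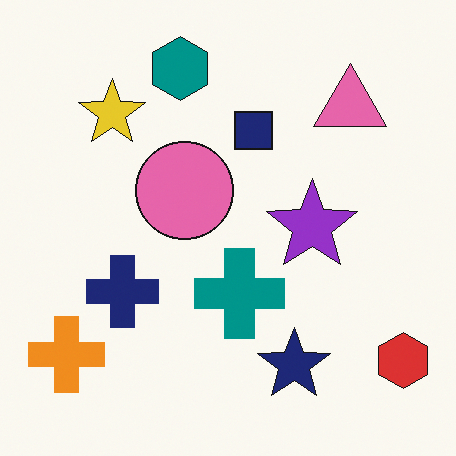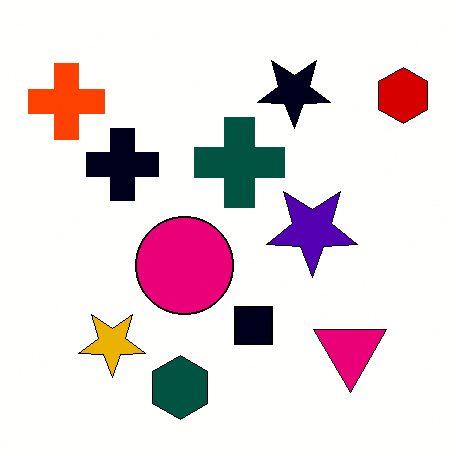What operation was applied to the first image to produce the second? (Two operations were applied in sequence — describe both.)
Flipped vertically (top ↔ bottom), then boosted in contrast.

The teal hexagon is in the top of the first image and the bottom of the second — shapes on opposite sides of the horizontal midline have swapped in a mirror flip. Tones are pushed away from mid-grey across the whole image — a global contrast change.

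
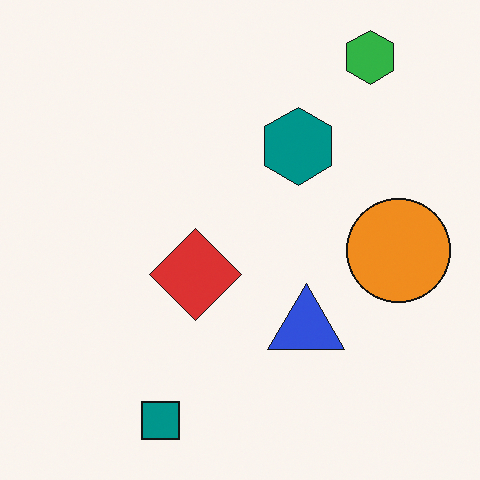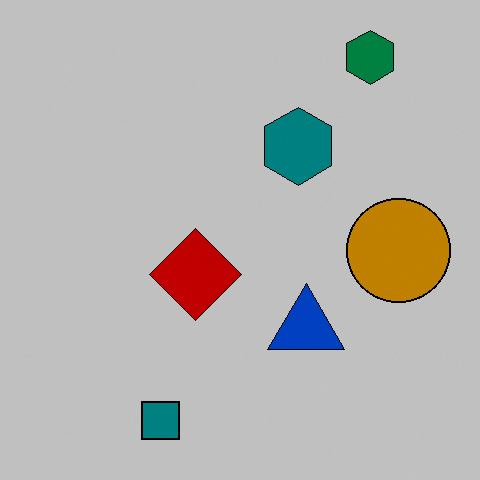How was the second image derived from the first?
Heavily posterized to just a handful of flat colors.

Each flat color has snapped to a coarser quantized level — most visibly, the near-white background has dropped to a flat grey.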